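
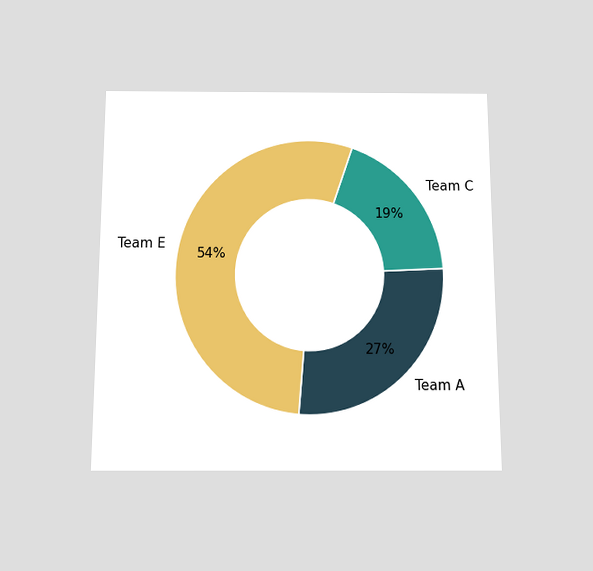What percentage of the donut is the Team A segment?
27%

The chart is viewed slightly from below. The Team A segment takes up 27% of the ring.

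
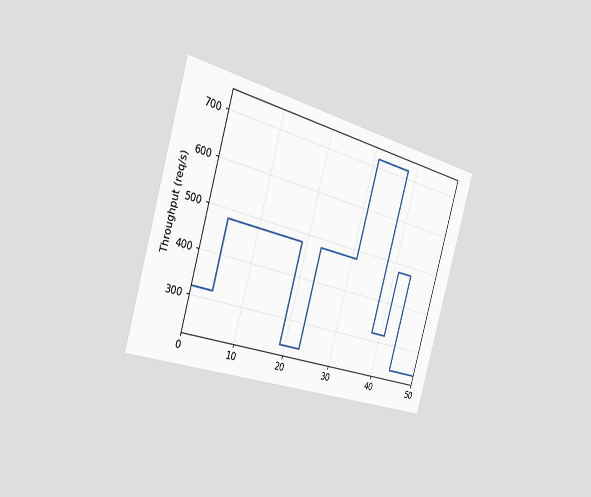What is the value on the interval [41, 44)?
The chart is tilted about 16° clockwise and viewed slightly from the left. On [41, 44) the step sits at 480req/s.

480req/s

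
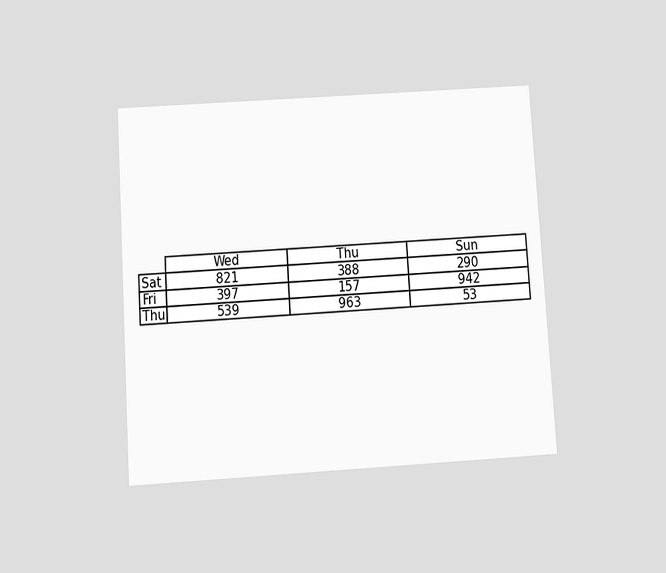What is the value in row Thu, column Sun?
The chart is tilted about 4° counter-clockwise and viewed slightly from below. The (Thu, Sun) cell reads 53.

53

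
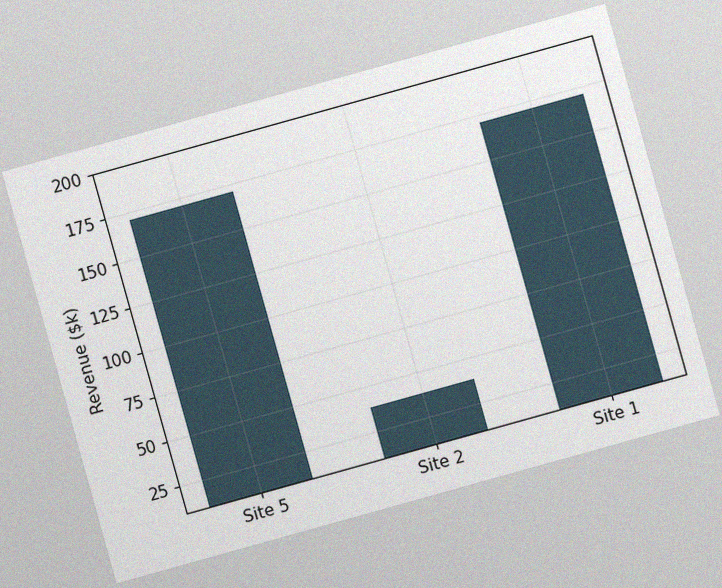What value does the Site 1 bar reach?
$171k

The chart is tilted about 16° counter-clockwise, with some photo noise. Reading along the chart's y-axis, the Site 1 bar reaches $171k.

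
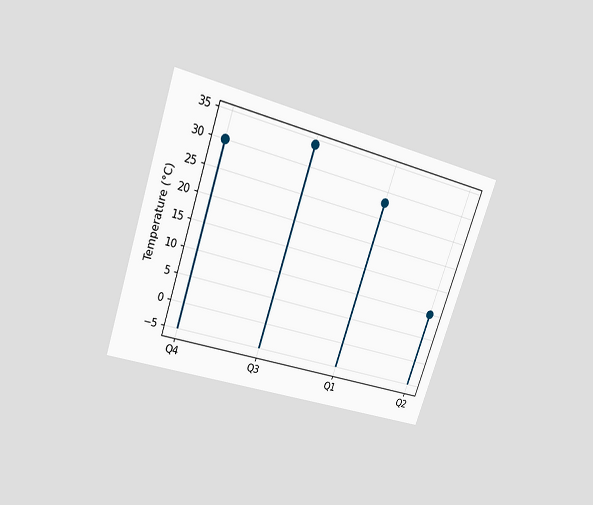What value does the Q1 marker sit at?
The chart is tilted about 19° clockwise and viewed slightly from above. The Q1 marker sits at 28°C.

28°C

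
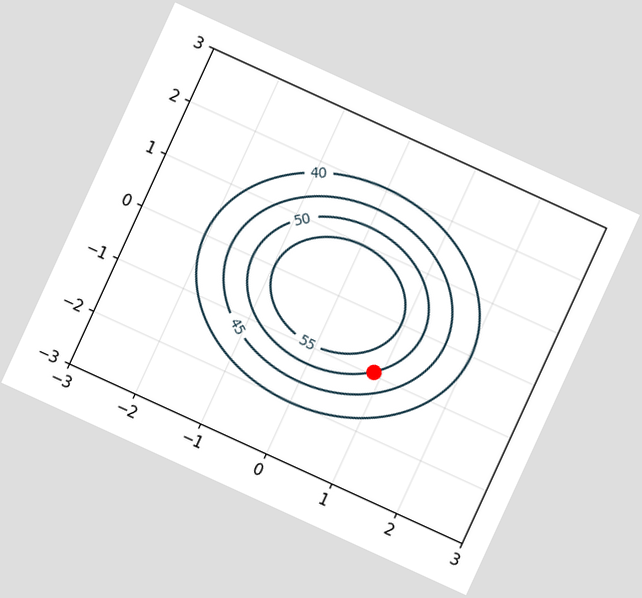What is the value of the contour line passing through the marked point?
The chart is tilted about 25° clockwise. The marked point sits on the contour labelled 50.

50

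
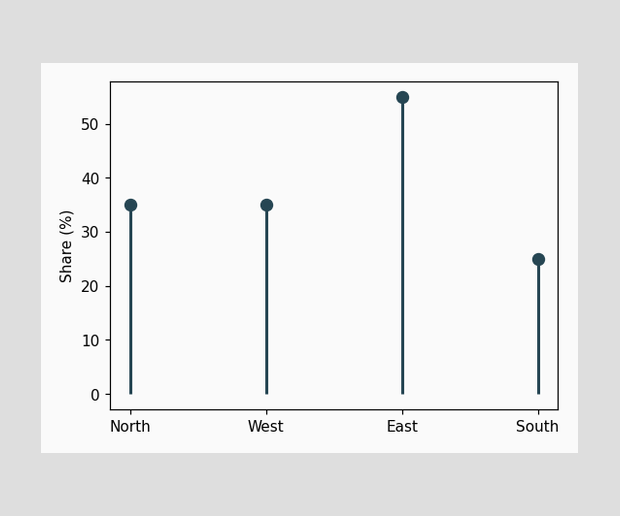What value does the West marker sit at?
35%

The West marker sits at 35%.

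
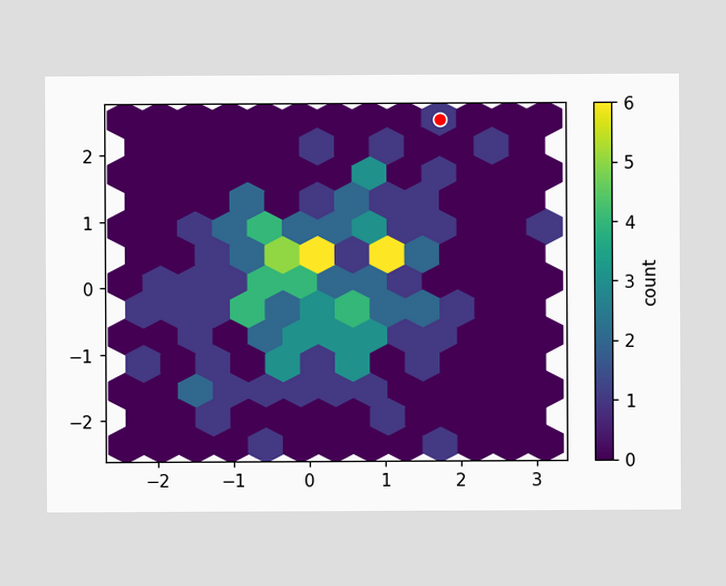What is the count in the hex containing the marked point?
1

The marked hex reads 1 on the colorbar.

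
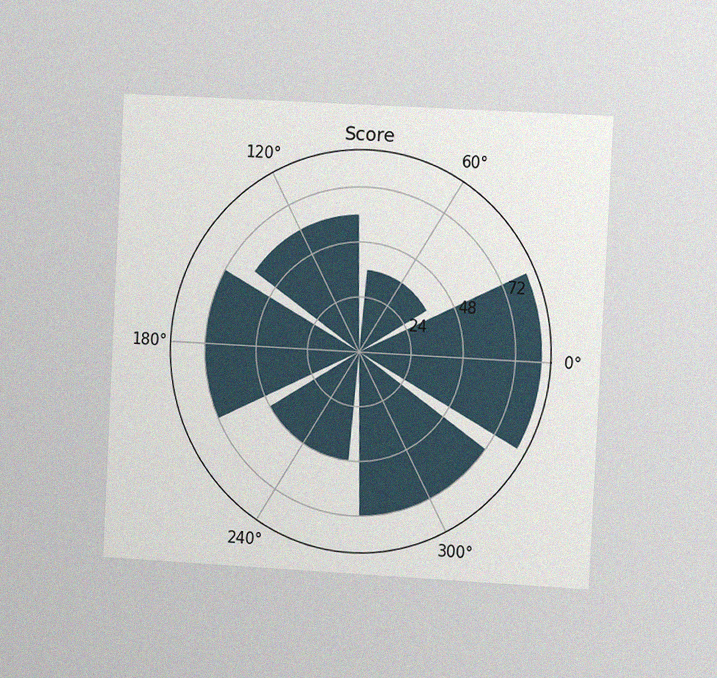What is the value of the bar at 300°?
72

The chart is tilted about 3° clockwise and viewed slightly from the right, with some photo noise. The bar at 300° reaches 72 on the radial axis.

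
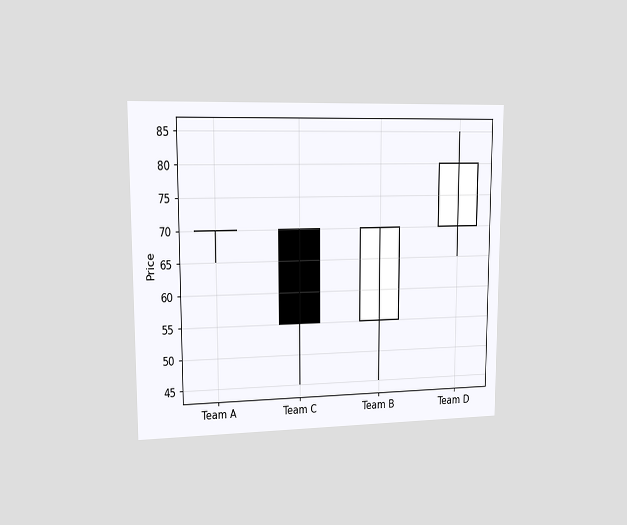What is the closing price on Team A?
70

The chart is viewed slightly from the left. The Team A candle closes at 70.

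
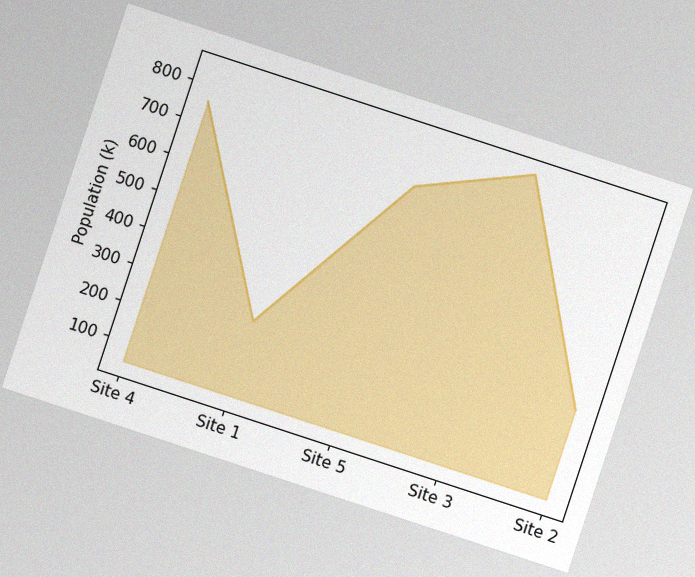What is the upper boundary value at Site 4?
756k

The chart is tilted about 18° clockwise, with some photo noise. At Site 4 the upper boundary is at 756k.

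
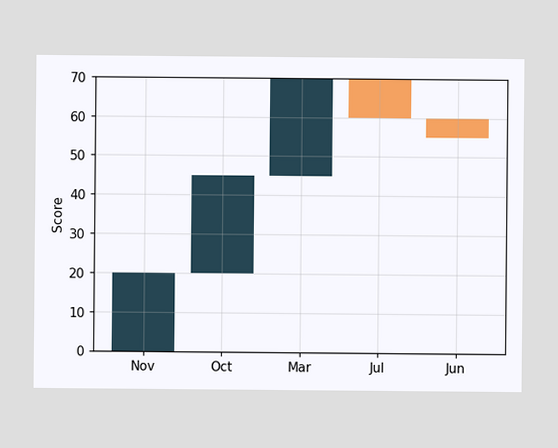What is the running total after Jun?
After Jun the running total reaches 55.

55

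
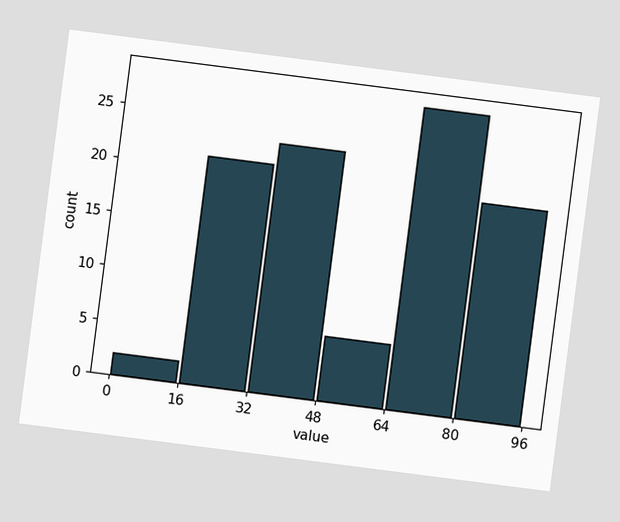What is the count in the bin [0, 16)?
The chart is tilted about 7° clockwise. The [0, 16) bin has height 2.

2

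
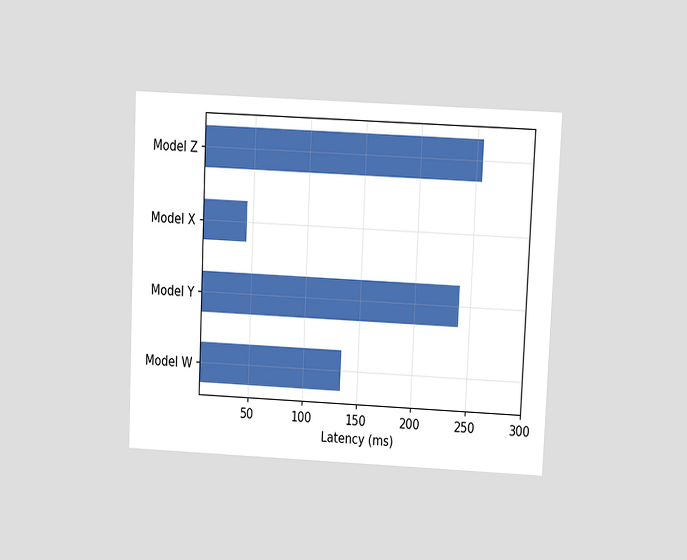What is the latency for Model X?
45ms

The chart is tilted about 3° clockwise and viewed at a slight angle. Reading along the chart's x-axis, the Model X bar reaches 45ms.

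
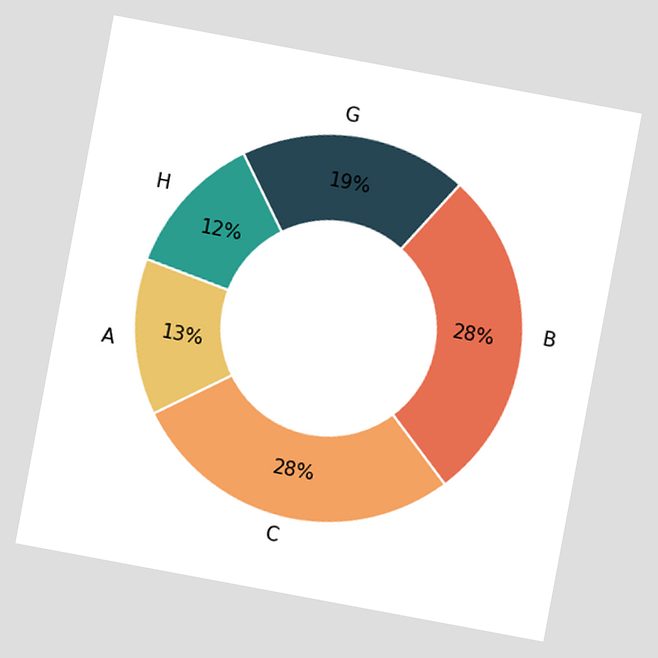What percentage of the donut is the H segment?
The chart is tilted about 11° clockwise. The H segment takes up 12% of the ring.

12%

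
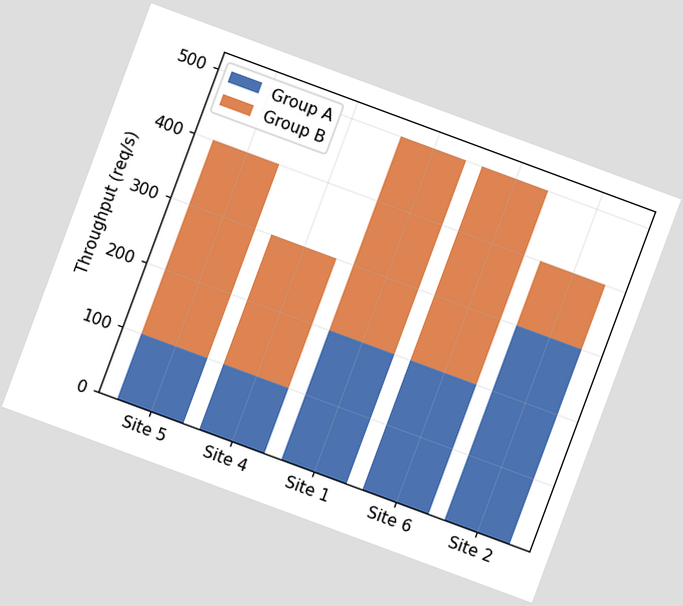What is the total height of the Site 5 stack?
The chart is tilted about 20° clockwise. The Site 5 stack's top reaches 400req/s on the y-axis.

400req/s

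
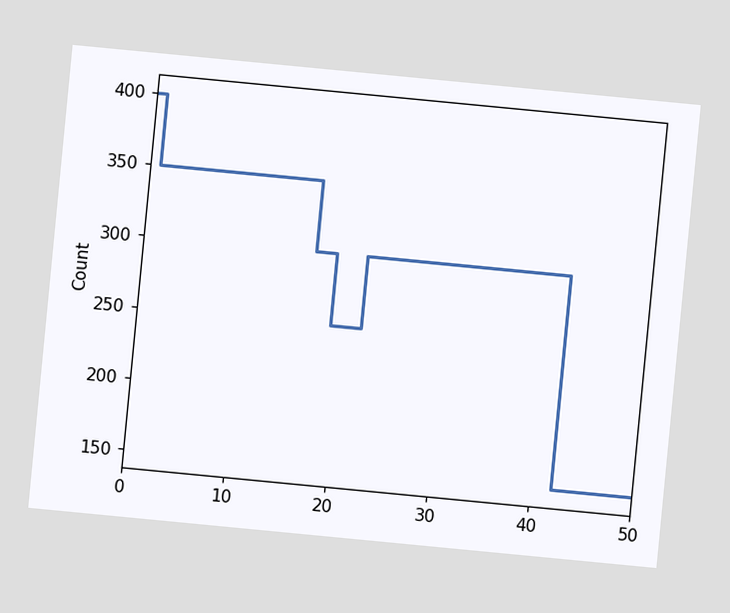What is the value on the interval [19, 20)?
The chart is tilted about 5° clockwise. On [19, 20) the step sits at 250.

250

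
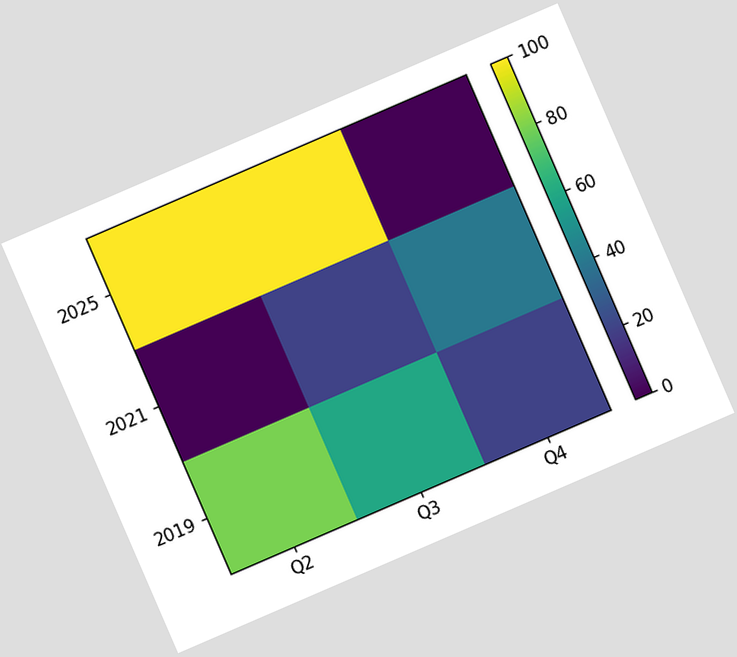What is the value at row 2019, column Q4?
The chart is tilted about 23° counter-clockwise. Matching cell (2019, Q4) against the colorbar gives 20.

20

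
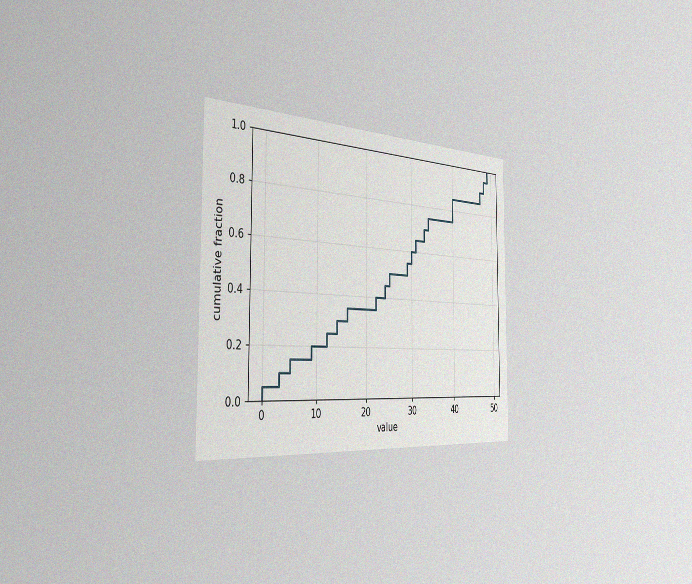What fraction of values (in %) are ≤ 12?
The chart is viewed slightly from the left, with some photo noise. At x=12 the ECDF step is at 25%.

25%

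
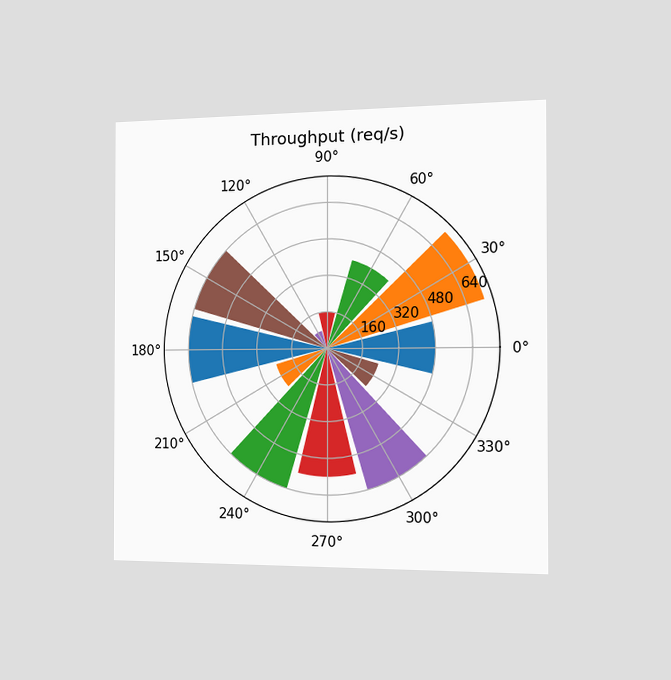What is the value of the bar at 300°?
The chart is viewed slightly from the right. The bar at 300° reaches 640req/s on the radial axis.

640req/s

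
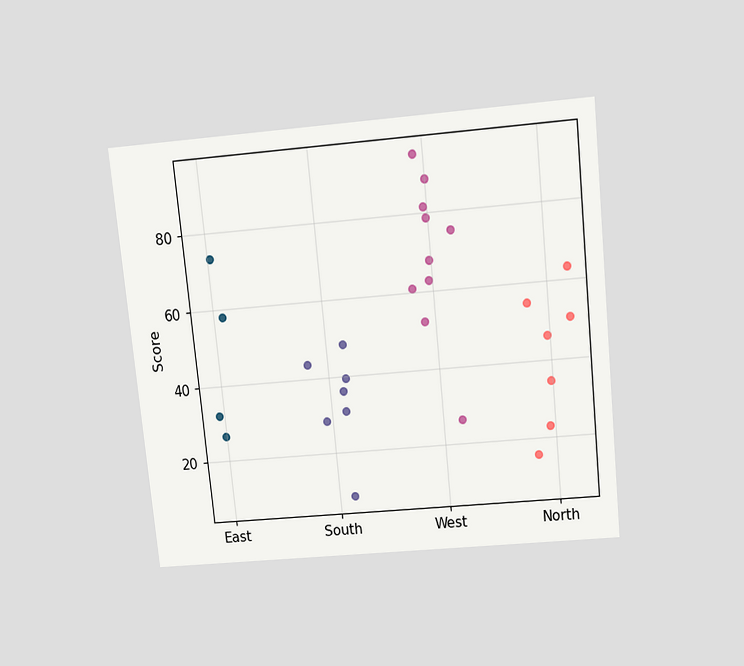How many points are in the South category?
The chart is tilted about 6° counter-clockwise and viewed slightly from above. Counting the markers in the South column gives 7.

7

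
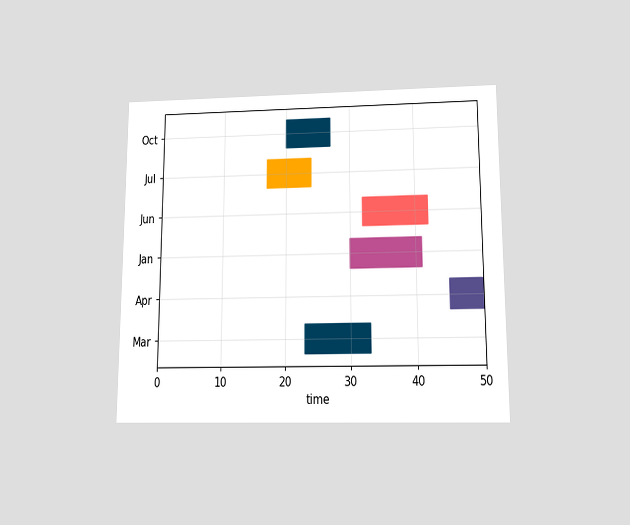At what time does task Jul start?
17

The chart is viewed slightly from below. The Jul bar begins at t=17.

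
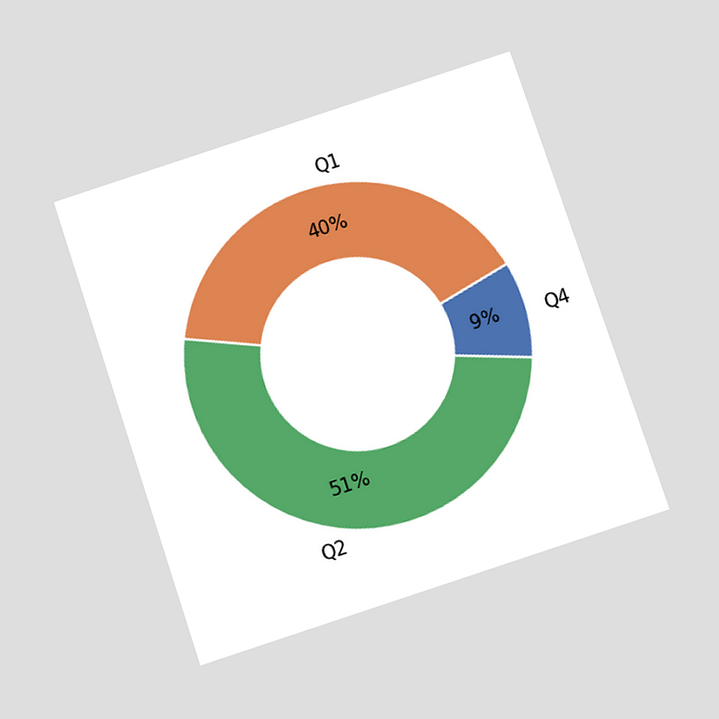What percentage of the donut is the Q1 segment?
40%

The chart is tilted about 18° counter-clockwise and viewed slightly from below. The Q1 segment takes up 40% of the ring.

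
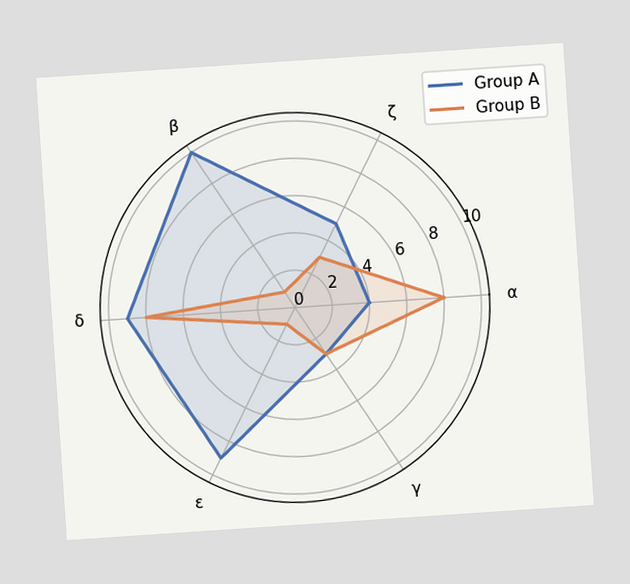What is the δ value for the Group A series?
The chart is tilted about 4° counter-clockwise. On the δ axis, Group A reaches 9.

9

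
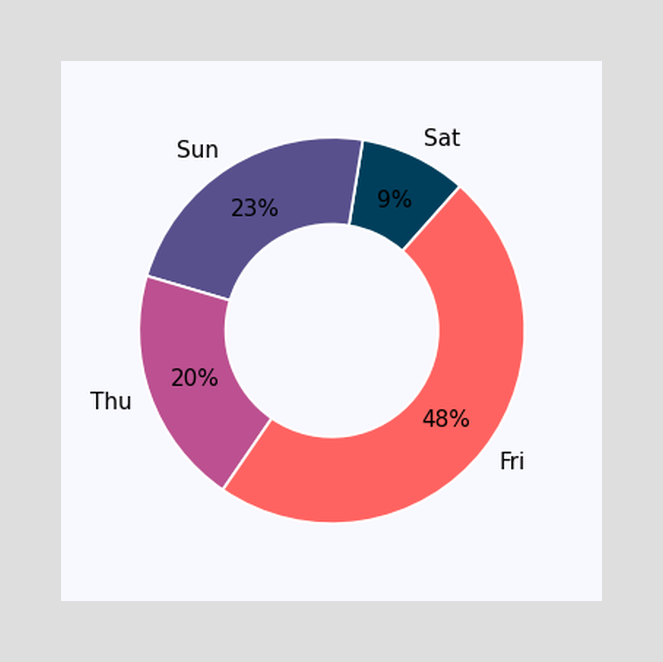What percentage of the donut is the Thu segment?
The Thu segment takes up 20% of the ring.

20%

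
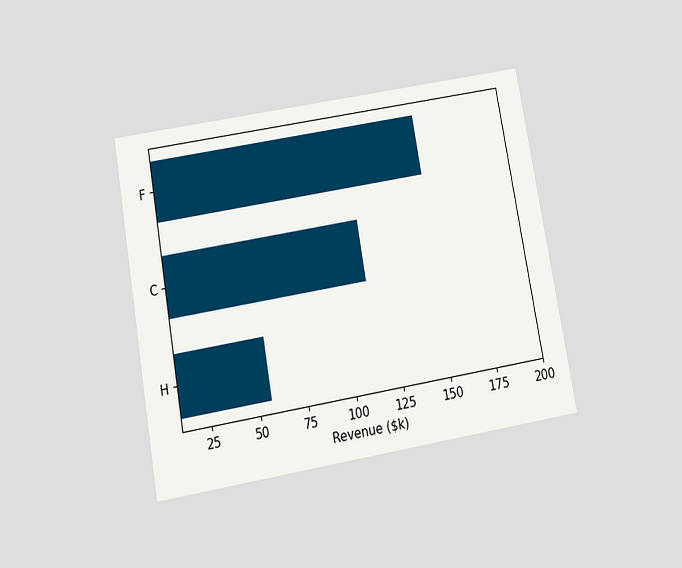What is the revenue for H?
The chart is tilted about 10° counter-clockwise and viewed slightly from below. Reading along the chart's x-axis, the H bar reaches $57k.

$57k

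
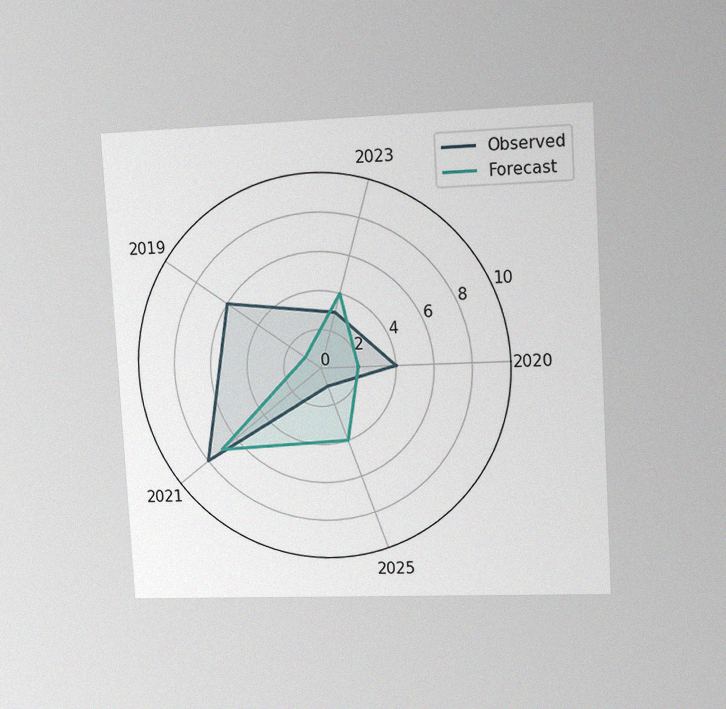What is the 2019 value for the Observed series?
The chart is tilted about 3° counter-clockwise and viewed slightly from the right, with some photo noise. On the 2019 axis, Observed reaches 6.

6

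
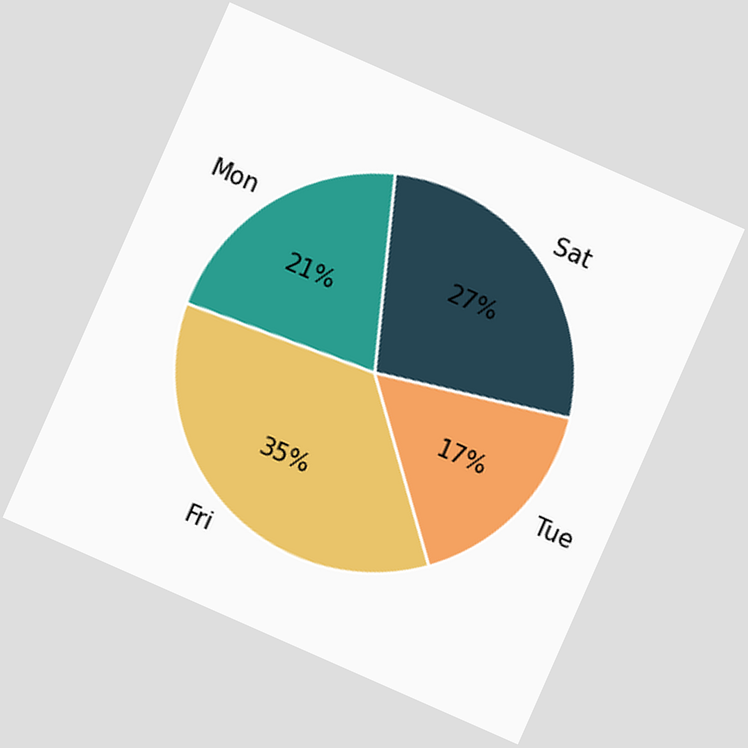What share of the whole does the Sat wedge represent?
27%

The chart is tilted about 24° clockwise. The Sat slice takes up 27% of the pie.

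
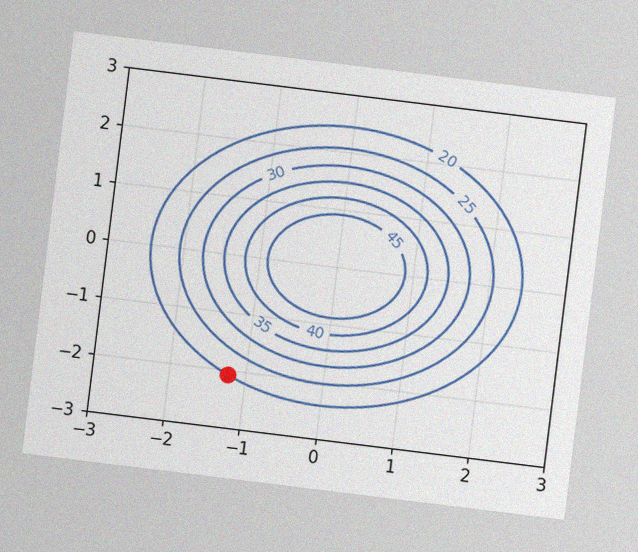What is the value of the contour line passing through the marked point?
The chart is tilted about 7° clockwise, with some photo noise. The marked point sits on the contour labelled 20.

20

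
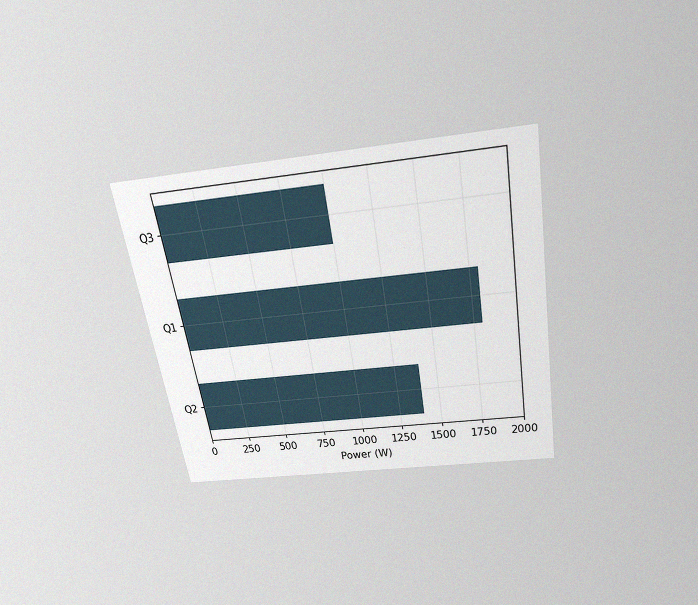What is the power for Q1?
1800W

The chart is tilted about 10° counter-clockwise and viewed slightly from above, with some photo noise. Reading along the chart's x-axis, the Q1 bar reaches 1800W.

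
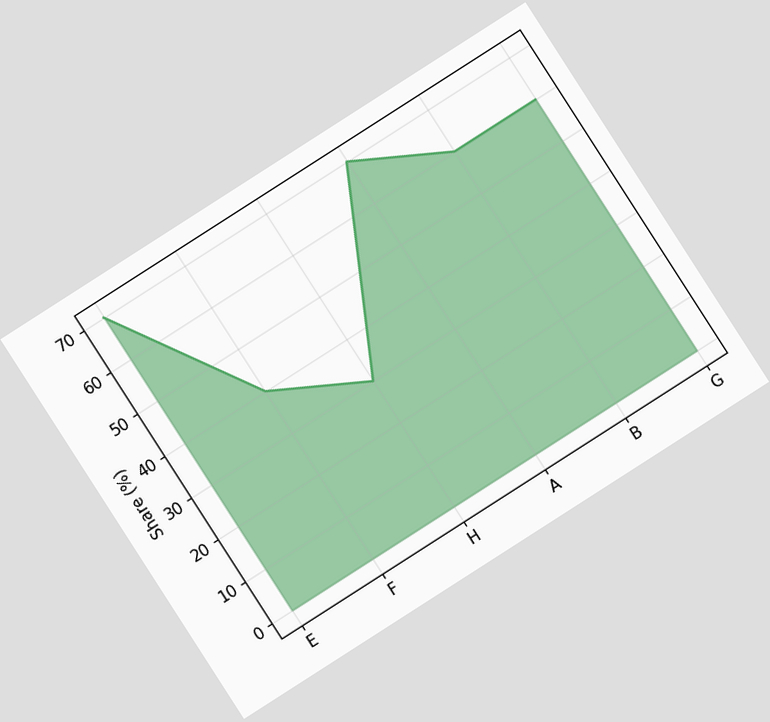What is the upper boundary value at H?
30%

The chart is tilted about 33° counter-clockwise. At H the upper boundary is at 30%.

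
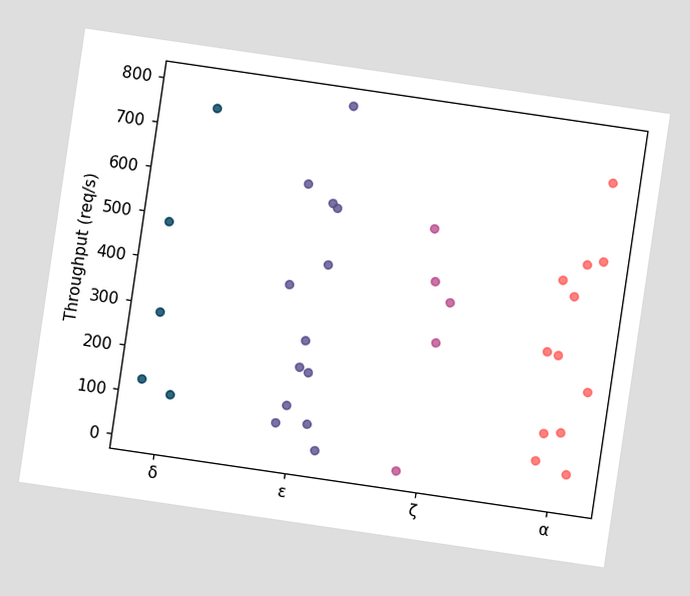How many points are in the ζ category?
The chart is tilted about 8° clockwise. Counting the markers in the ζ column gives 5.

5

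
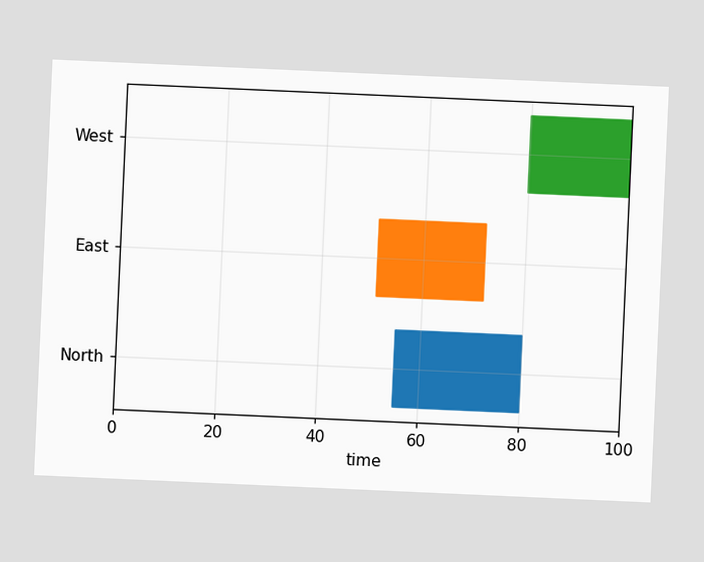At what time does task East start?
The chart is tilted about 3° clockwise. The East bar begins at t=51.

51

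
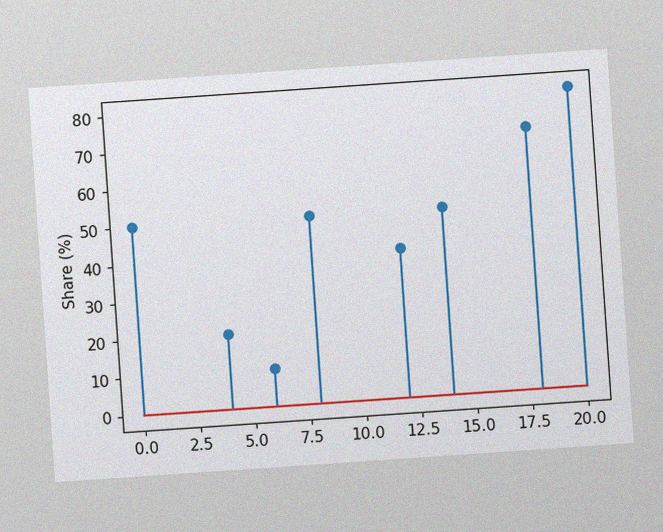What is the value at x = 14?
50%

The chart is tilted about 4° counter-clockwise, with some photo noise. The stem at x=14 reaches 50%.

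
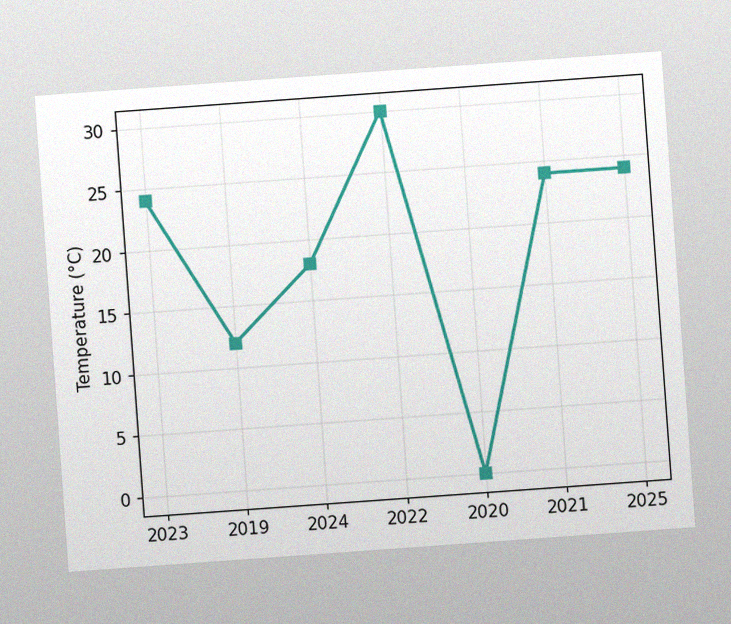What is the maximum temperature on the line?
The chart is tilted about 4° counter-clockwise, with some photo noise. The highest point is at 2022, and reading across to the y-axis gives 30°C.

30°C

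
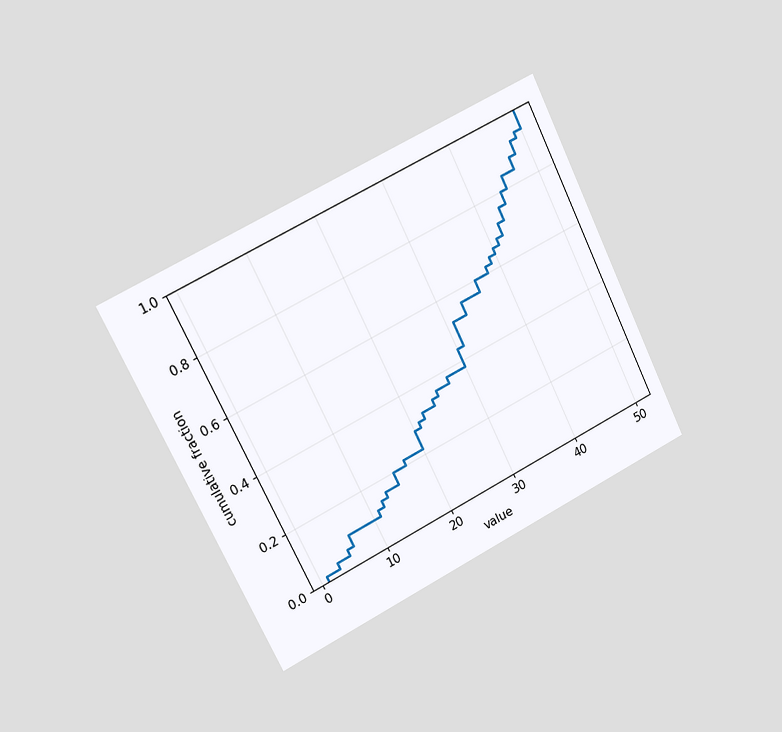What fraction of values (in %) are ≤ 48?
92%

The chart is tilted about 26° counter-clockwise and viewed slightly from the left. At x=48 the ECDF step is at 92%.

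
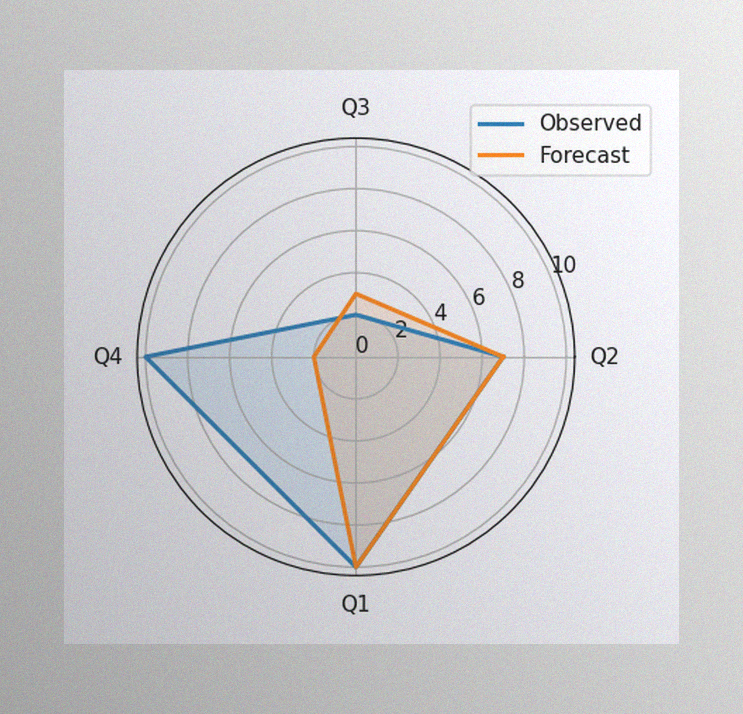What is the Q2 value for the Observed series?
7

The image has some photo noise and uneven lighting. On the Q2 axis, Observed reaches 7.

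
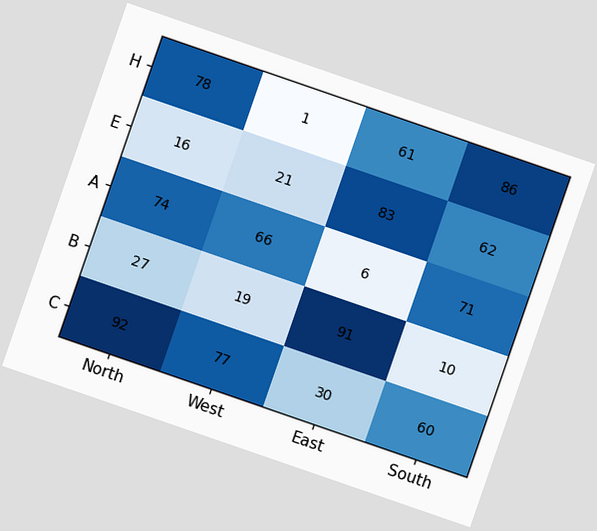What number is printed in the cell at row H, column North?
The chart is tilted about 19° clockwise. The (H, North) cell reads 78.

78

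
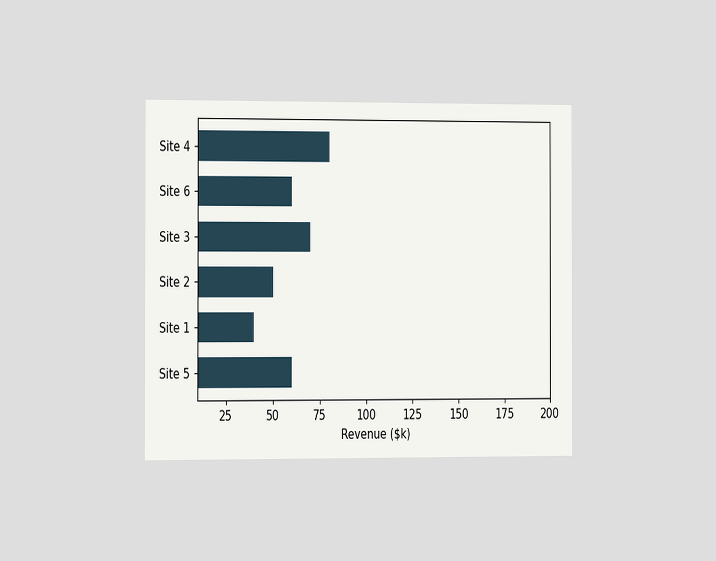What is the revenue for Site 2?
The chart is viewed slightly from the left. Reading along the chart's x-axis, the Site 2 bar reaches $50k.

$50k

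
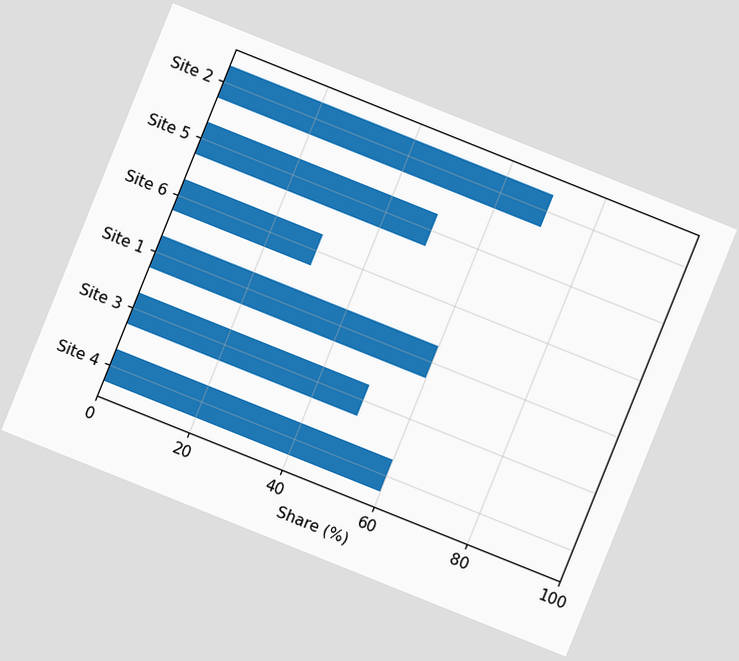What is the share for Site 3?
50%

The chart is tilted about 22° clockwise. Reading along the chart's x-axis, the Site 3 bar reaches 50%.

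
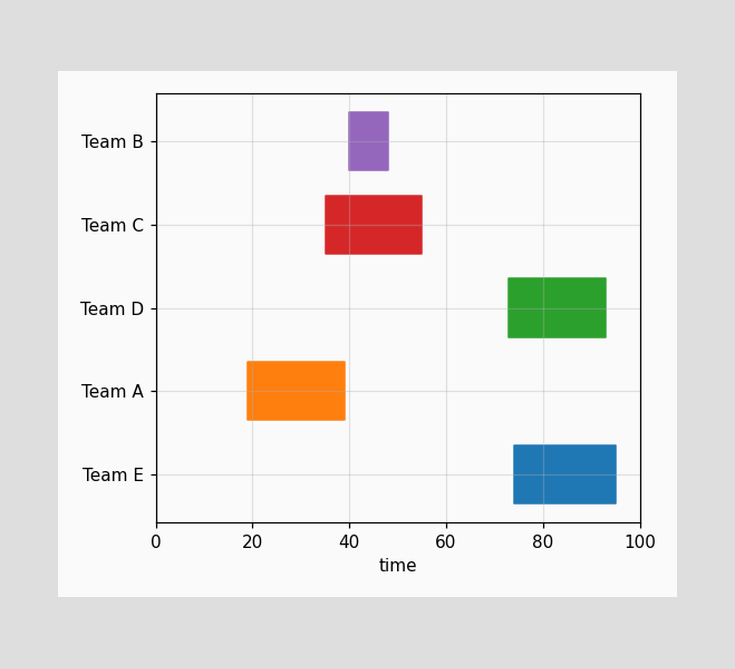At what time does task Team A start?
19

The Team A bar begins at t=19.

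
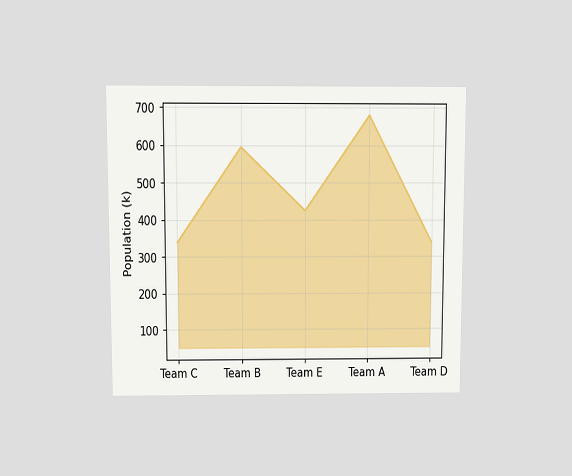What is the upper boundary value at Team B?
The chart is viewed at a slight angle. At Team B the upper boundary is at 595k.

595k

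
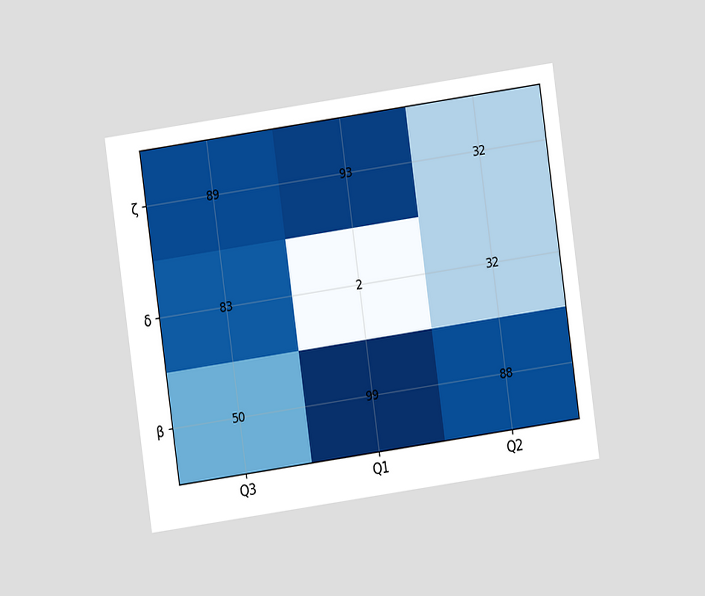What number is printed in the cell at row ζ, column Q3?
The chart is tilted about 8° counter-clockwise and viewed at a slight angle. The (ζ, Q3) cell reads 89.

89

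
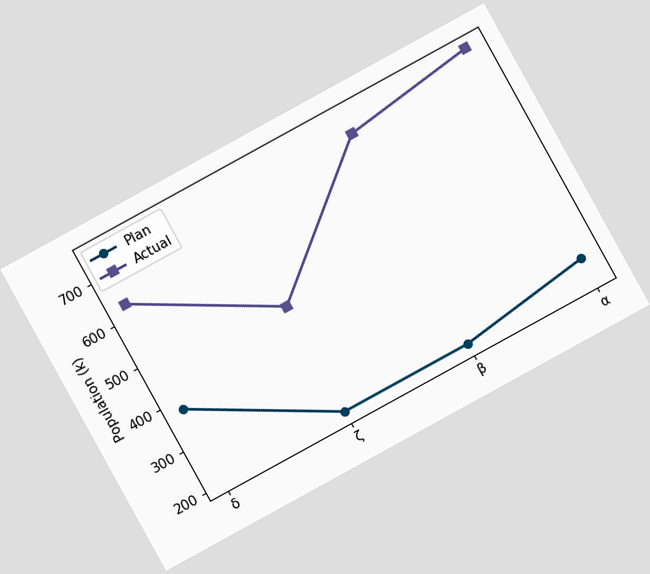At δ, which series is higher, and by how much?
The chart is tilted about 29° counter-clockwise. At δ, Actual sits above the other line by 252k.

Actual, by 252k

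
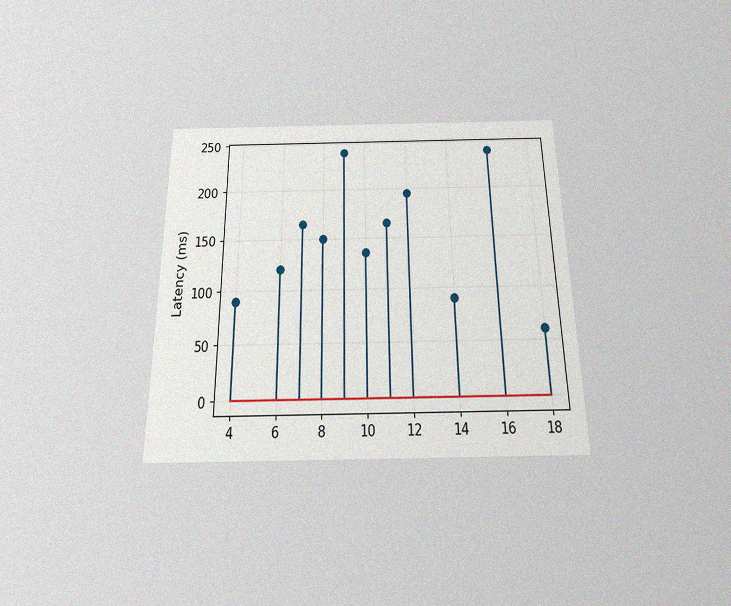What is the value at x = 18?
The chart is viewed slightly from below, with some photo noise. The stem at x=18 reaches 60ms.

60ms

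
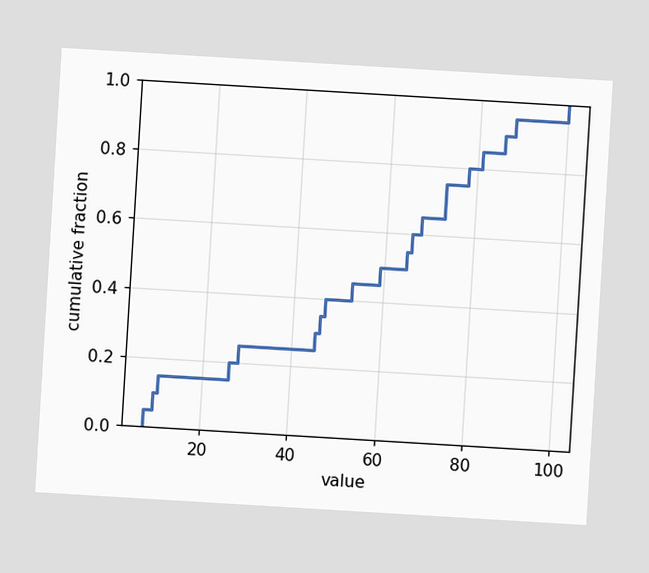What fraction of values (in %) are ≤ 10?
The chart is tilted about 3° clockwise. At x=10 the ECDF step is at 15%.

15%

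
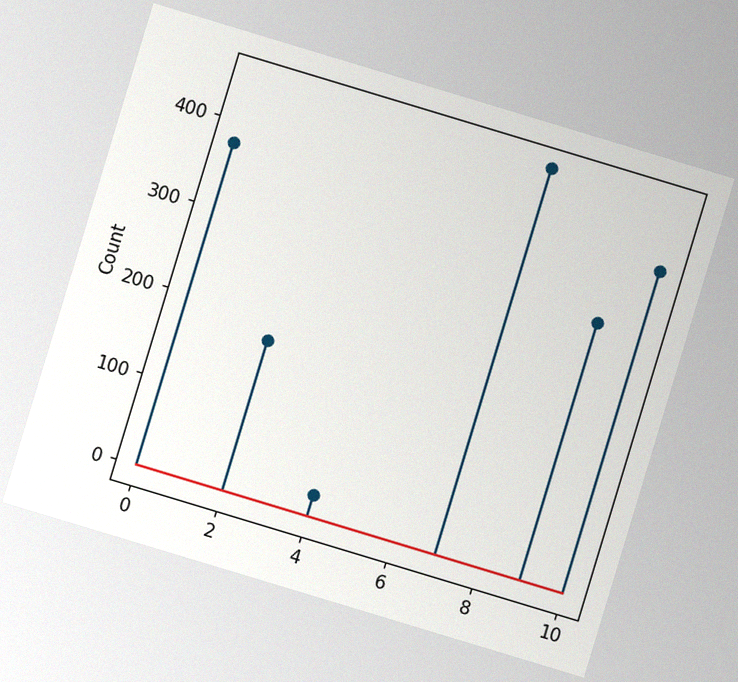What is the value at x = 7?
450

The chart is tilted about 17° clockwise, with some photo noise. The stem at x=7 reaches 450.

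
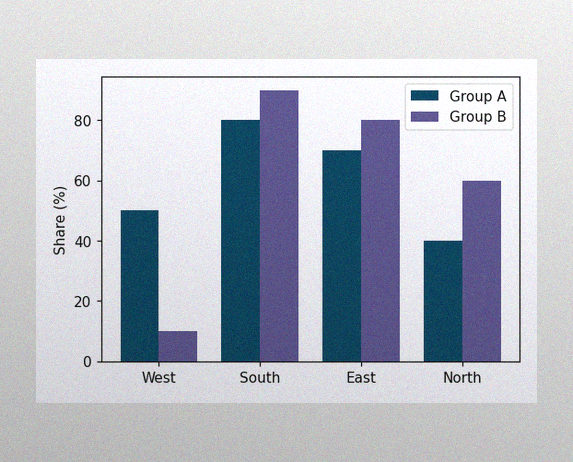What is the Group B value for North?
The image has some photo noise and uneven lighting. The Group B bar at North reaches 60% on the y-axis.

60%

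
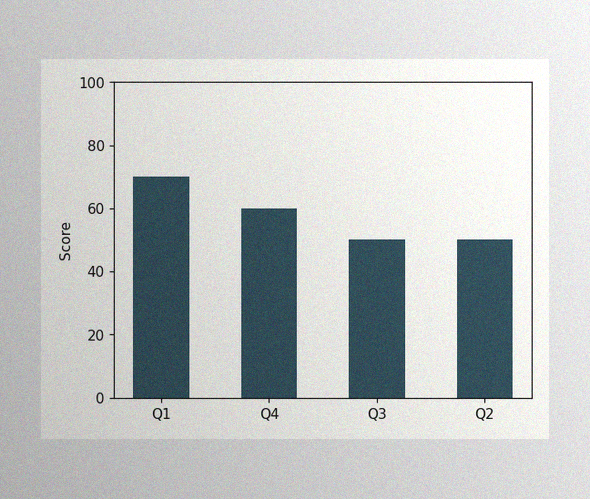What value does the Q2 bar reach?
50

The image has some photo noise and uneven lighting. Reading along the chart's y-axis, the Q2 bar reaches 50.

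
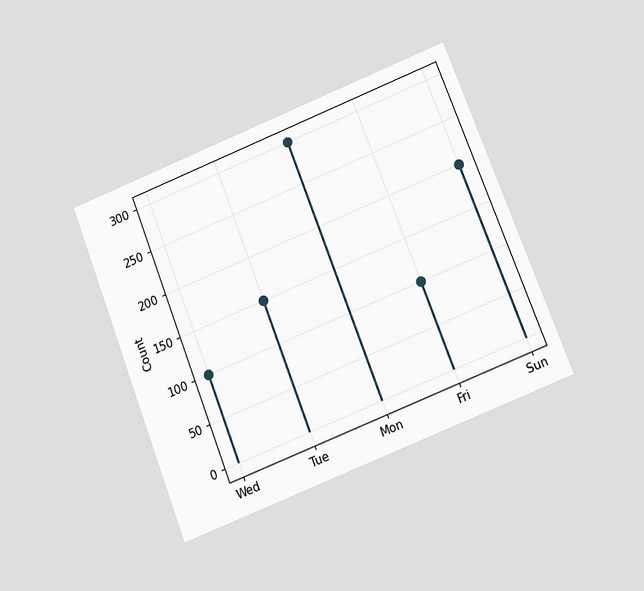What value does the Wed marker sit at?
100

The chart is tilted about 21° counter-clockwise and viewed at a slight angle. The Wed marker sits at 100.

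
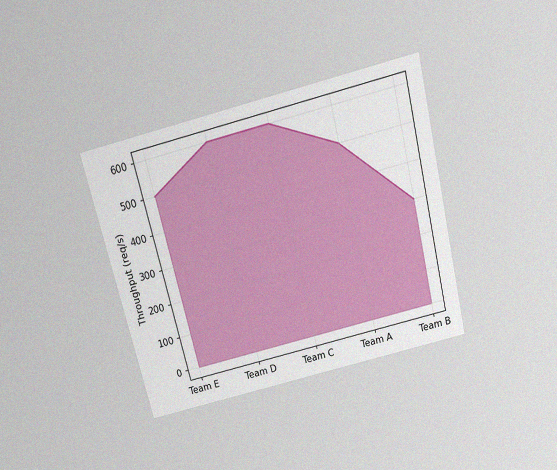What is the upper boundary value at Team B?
300req/s

The chart is tilted about 14° counter-clockwise and viewed slightly from above, with some photo noise. At Team B the upper boundary is at 300req/s.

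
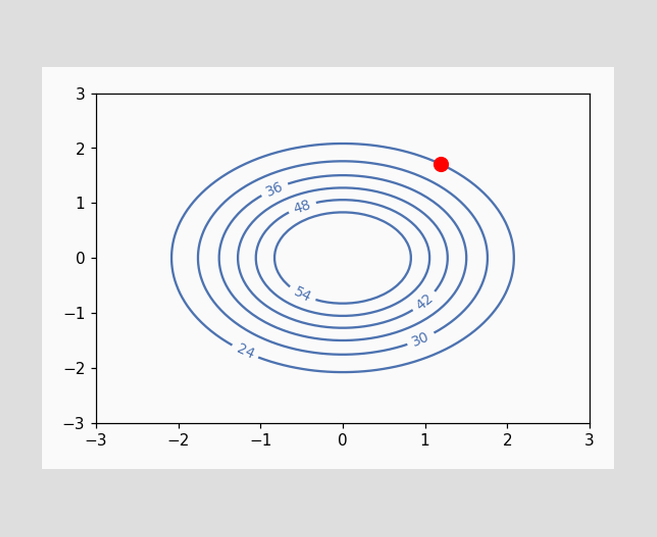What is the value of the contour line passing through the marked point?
24

The marked point sits on the contour labelled 24.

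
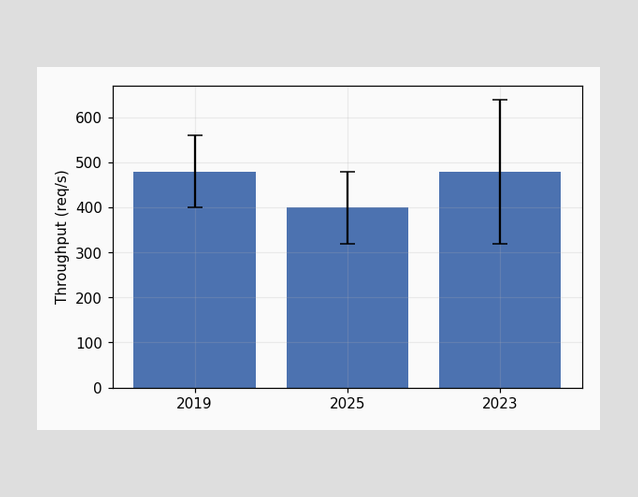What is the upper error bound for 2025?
The 2025 bar's upper whisker reaches 480req/s.

480req/s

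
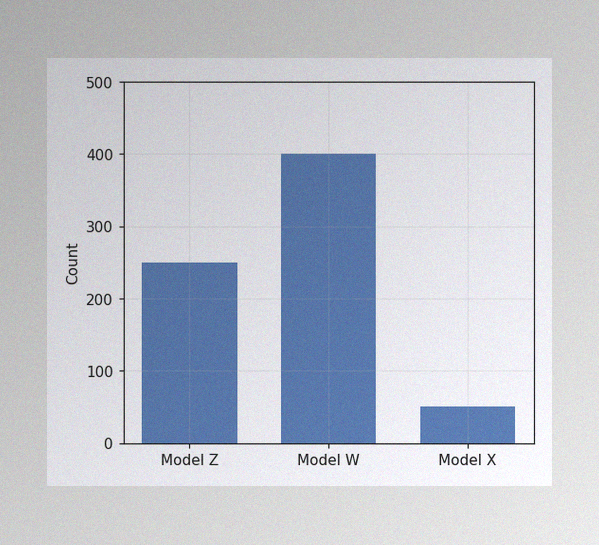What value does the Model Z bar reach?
The image has some photo noise and uneven lighting. Reading along the chart's y-axis, the Model Z bar reaches 250.

250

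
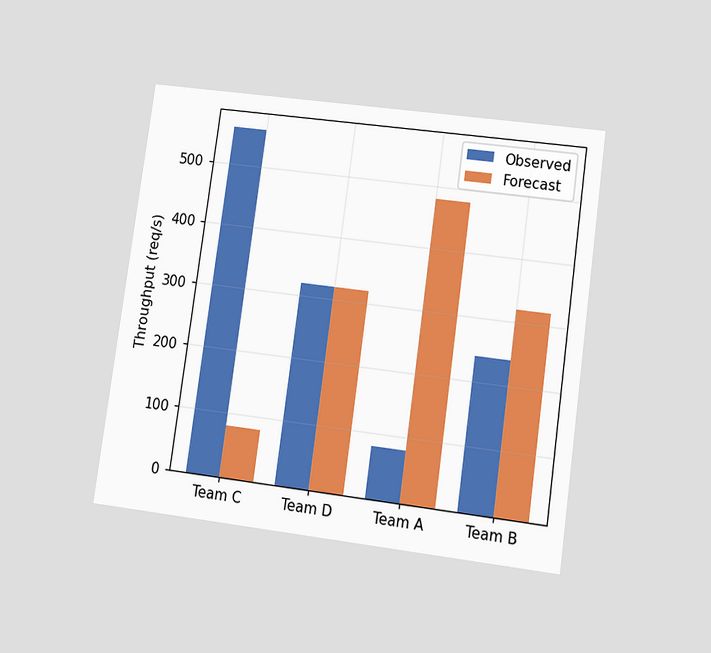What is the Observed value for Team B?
The chart is tilted about 8° clockwise and viewed at a slight angle. The Observed bar at Team B reaches 240req/s on the y-axis.

240req/s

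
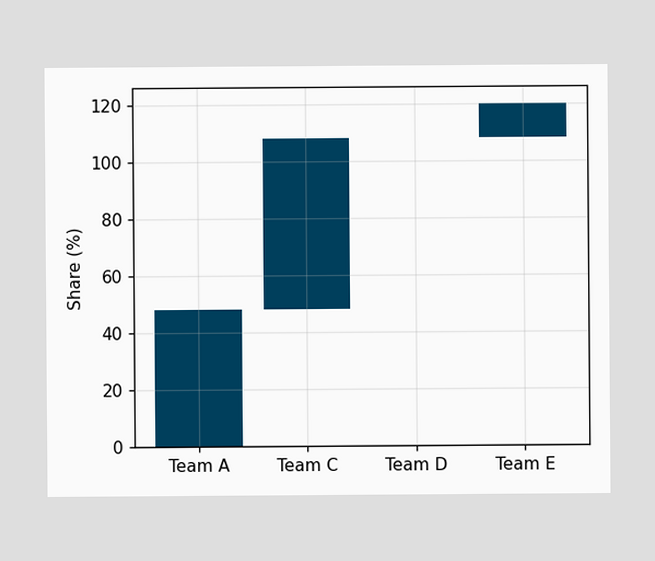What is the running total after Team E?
After Team E the running total reaches 120%.

120%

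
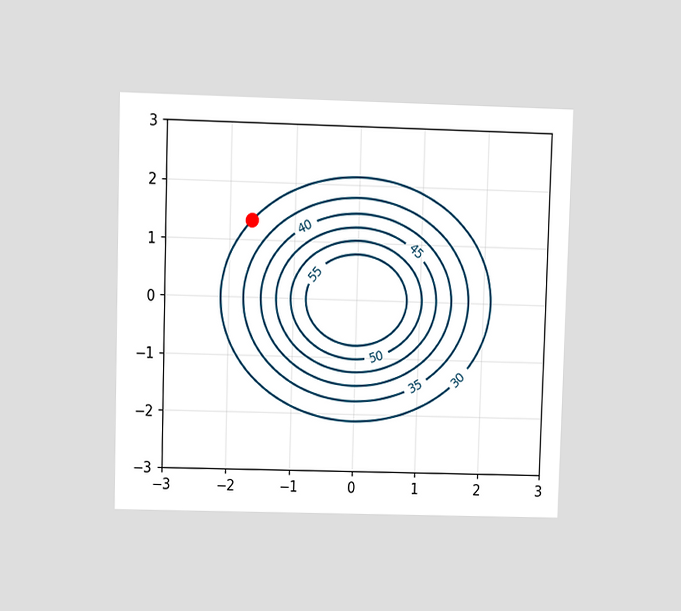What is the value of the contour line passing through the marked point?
The chart is viewed at a slight angle. The marked point sits on the contour labelled 30.

30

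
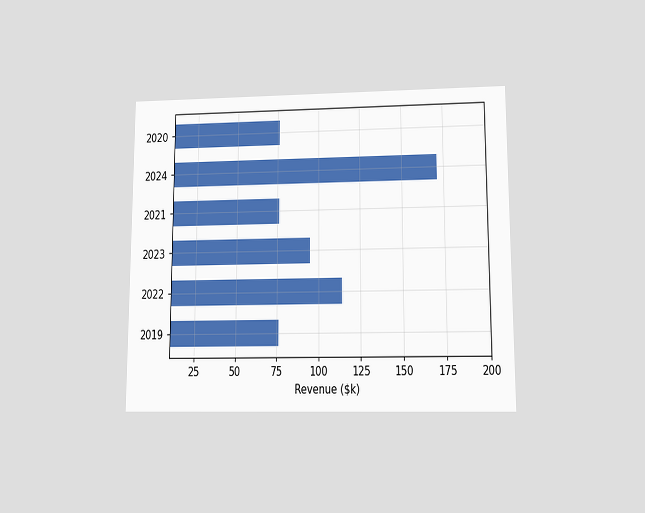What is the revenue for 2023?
The chart is viewed at a slight angle. Reading along the chart's x-axis, the 2023 bar reaches $95k.

$95k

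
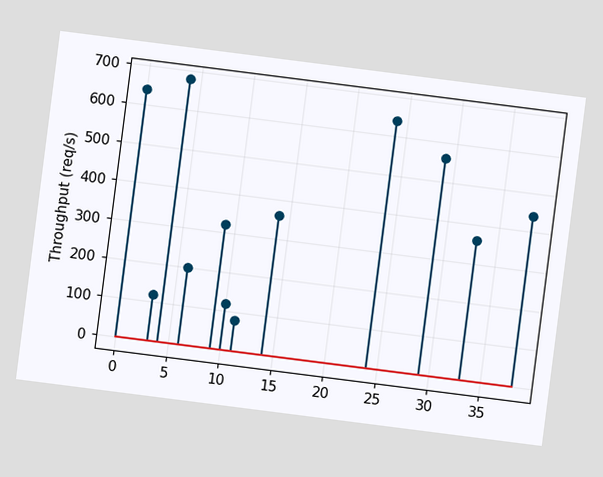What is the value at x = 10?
The chart is tilted about 7° clockwise. The stem at x=10 reaches 120req/s.

120req/s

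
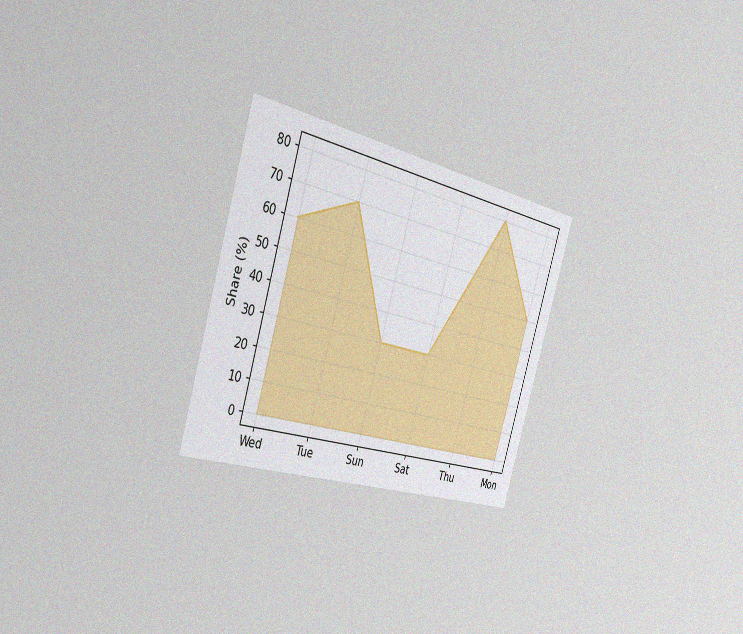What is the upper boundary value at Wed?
60%

The chart is tilted about 17° clockwise and viewed slightly from the left, with some photo noise. At Wed the upper boundary is at 60%.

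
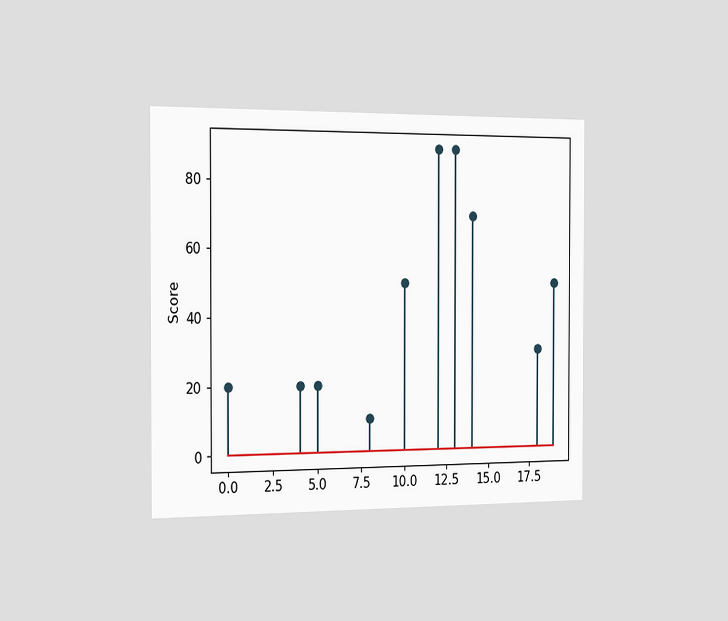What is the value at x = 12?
90

The chart is viewed slightly from the left. The stem at x=12 reaches 90.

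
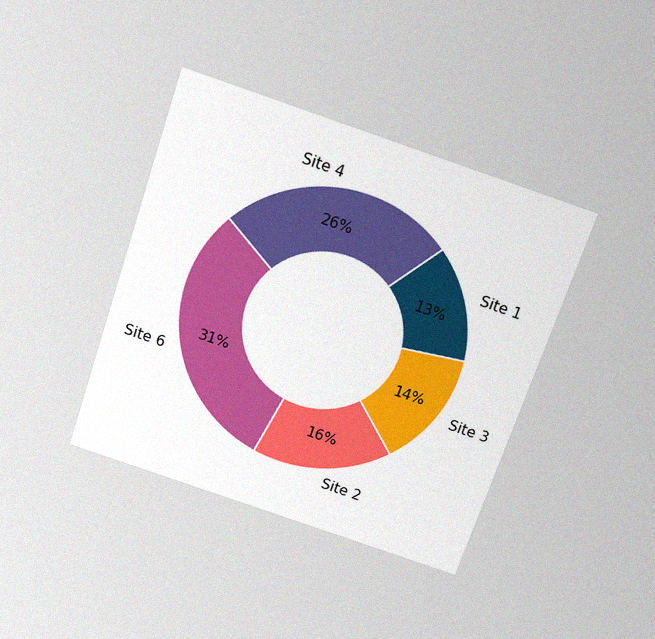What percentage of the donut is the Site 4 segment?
26%

The chart is tilted about 19° clockwise and viewed slightly from above, with some photo noise. The Site 4 segment takes up 26% of the ring.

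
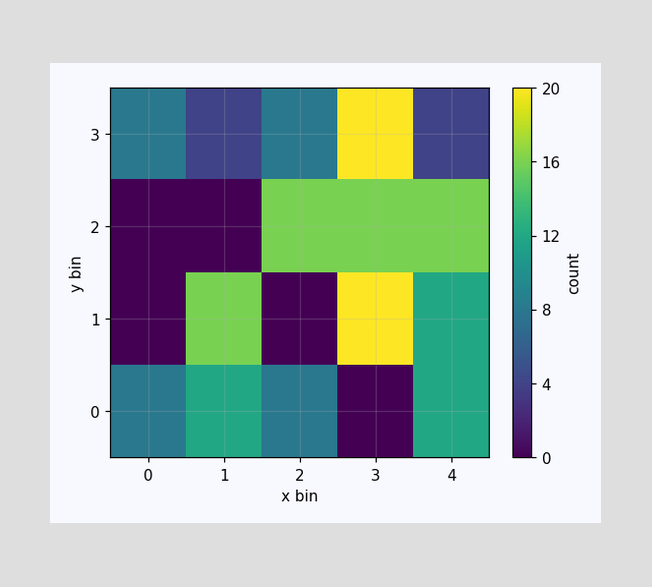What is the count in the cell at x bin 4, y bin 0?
Matching the cell (4, 0) against the colorbar gives 12.

12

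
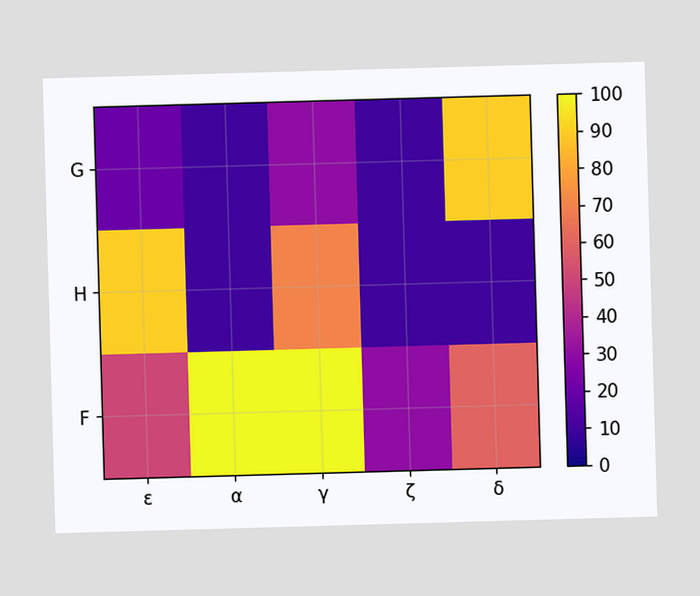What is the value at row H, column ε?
90

Matching cell (H, ε) against the colorbar gives 90.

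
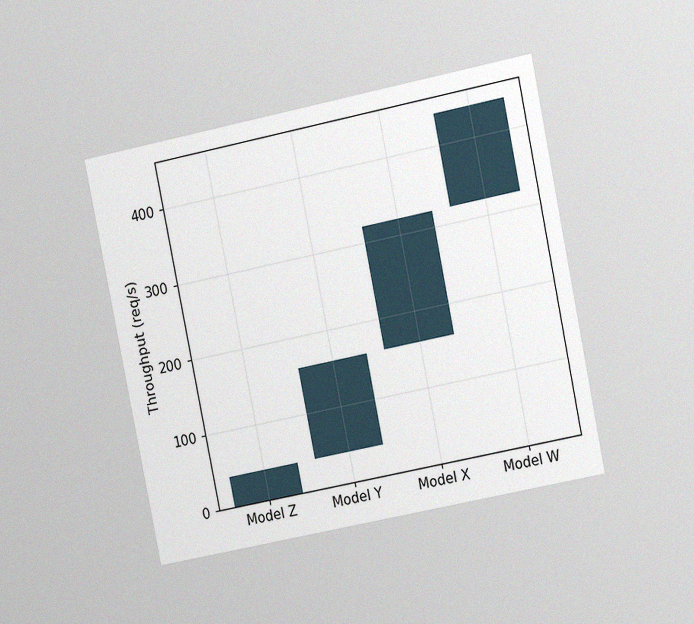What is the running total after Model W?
The chart is tilted about 12° counter-clockwise and viewed at a slight angle, with some photo noise. After Model W the running total reaches 440req/s.

440req/s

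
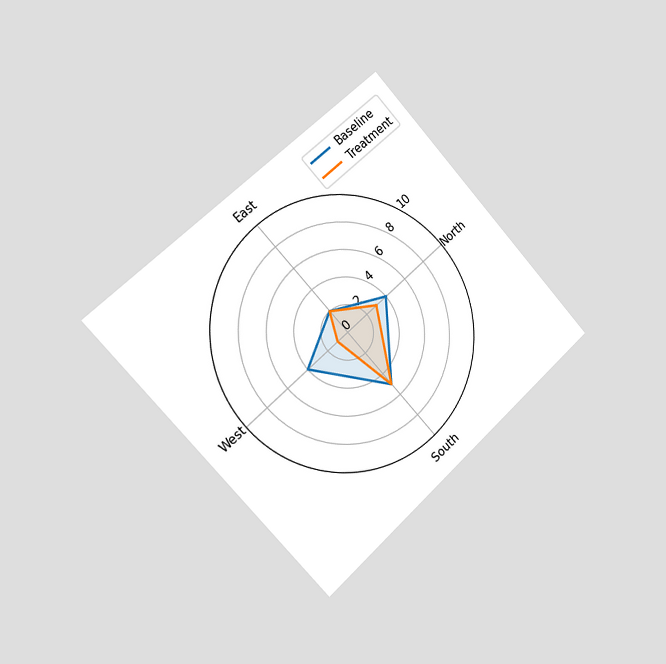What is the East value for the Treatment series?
The chart is tilted about 42° counter-clockwise and viewed slightly from the left. On the East axis, Treatment reaches 2.

2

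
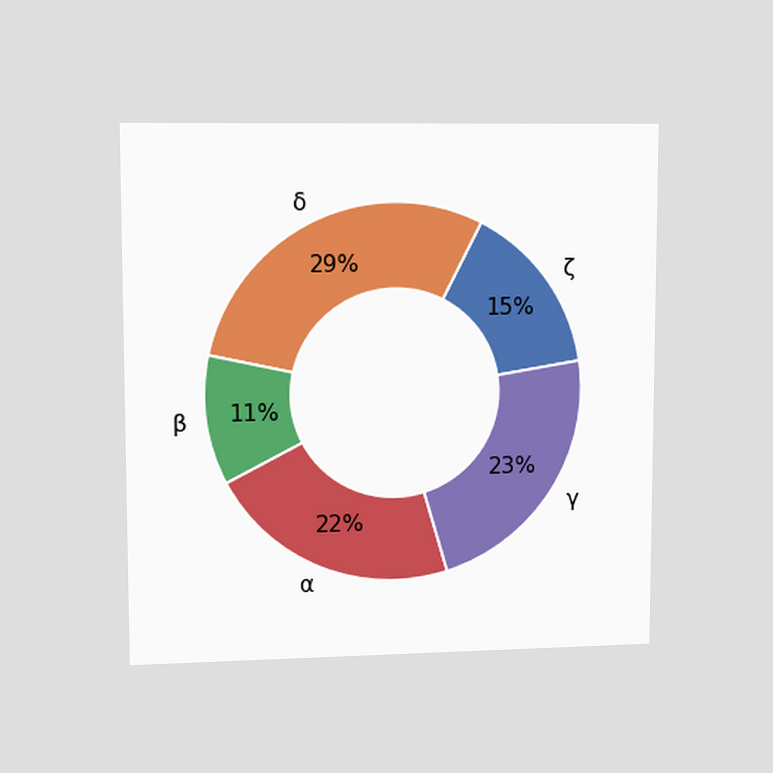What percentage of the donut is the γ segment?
The chart is viewed at a slight angle. The γ segment takes up 23% of the ring.

23%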